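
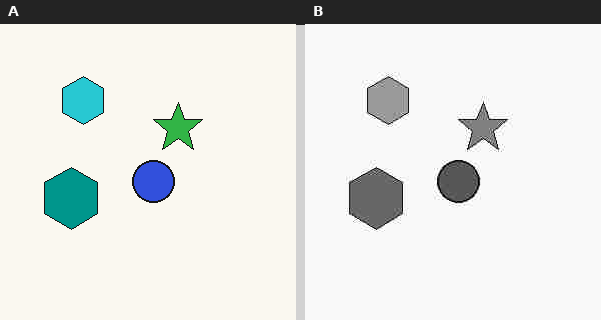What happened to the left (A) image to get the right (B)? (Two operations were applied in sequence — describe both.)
The right (B) image is the left (A) converted to grayscale, then degraded with heavy JPEG compression.

All color is removed — every shape is now a shade of grey. Blocky 8×8 compression artifacts appear around shape edges and the flat background shows ringing — characteristic JPEG degradation.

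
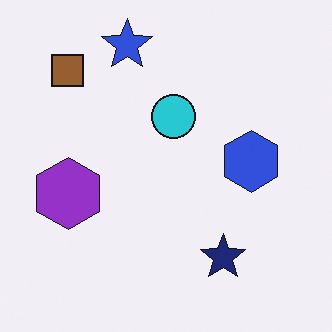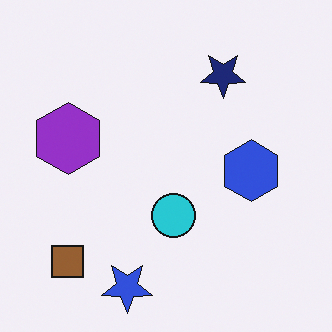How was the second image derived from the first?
The image was flipped vertically (top ↔ bottom).

The blue star is in the top of the first image and the bottom of the second — shapes on opposite sides of the horizontal midline have swapped in a mirror flip.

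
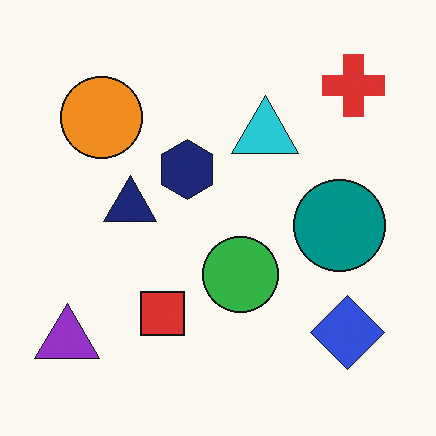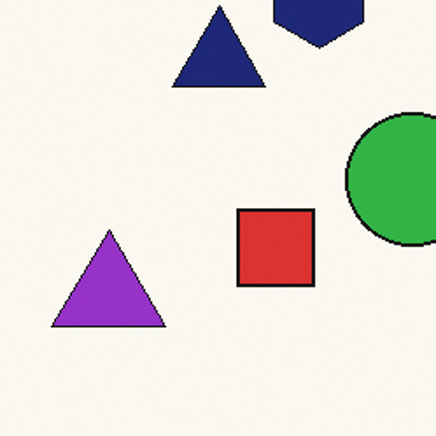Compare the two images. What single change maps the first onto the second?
This is the original image cropped to a noticeably smaller region and rescaled.

The visible shapes are larger and the field of view is narrower; shapes near the original edges may be partly or wholly outside the frame — a crop-and-rescale.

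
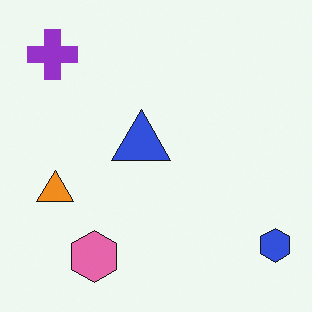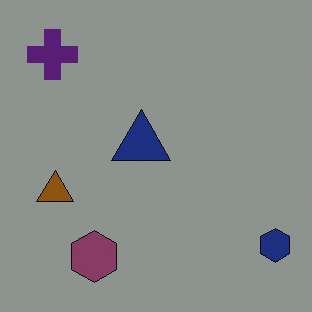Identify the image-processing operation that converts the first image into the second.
The transformation is: darkened a lot.

Every pixel — background and shapes alike — is uniformly darkened.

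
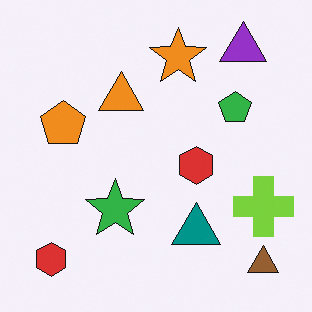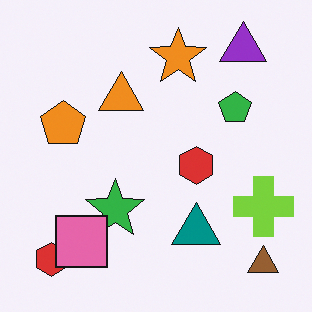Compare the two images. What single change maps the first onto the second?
Overlaid with an additional pink square.

A pink square appears in the second image that is absent from the first.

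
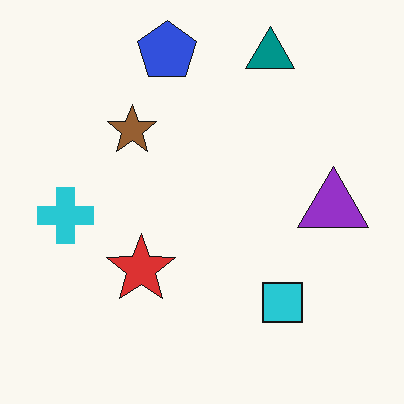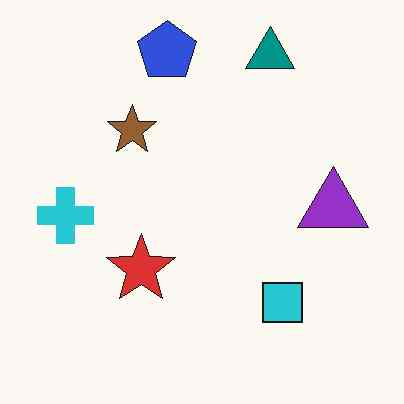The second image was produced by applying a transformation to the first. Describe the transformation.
The transformation is: JPEG-compressed with visible artifacts.

Blocky 8×8 compression artifacts appear around shape edges and the flat background shows ringing — characteristic JPEG degradation.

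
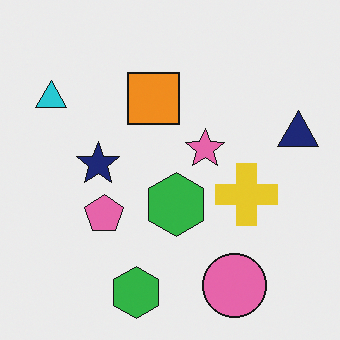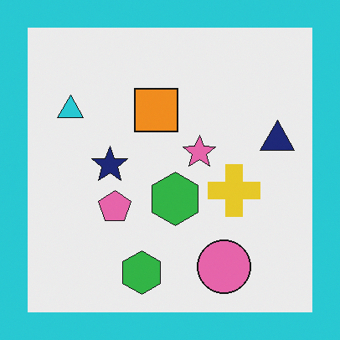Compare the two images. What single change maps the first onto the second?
The image was framed with a cyan border.

A solid cyan frame runs around the edge of the second image, with the content slightly shrunk inside it.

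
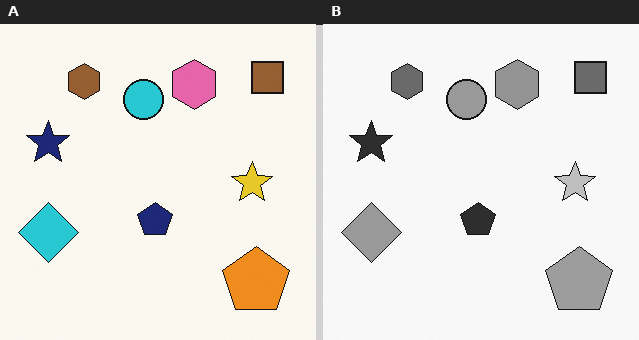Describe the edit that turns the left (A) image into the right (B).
Converted to grayscale.

All color is removed — every shape is now a shade of grey.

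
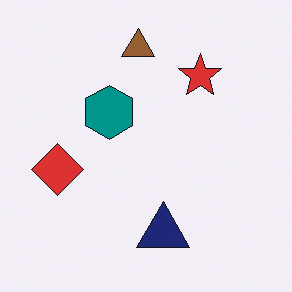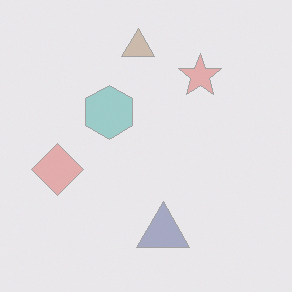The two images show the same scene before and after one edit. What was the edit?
The transformation is: washed out (contrast reduced).

Tones are pushed toward mid-grey across the whole image — a global contrast change.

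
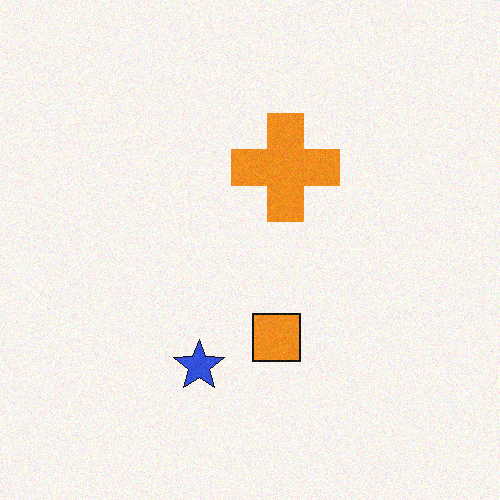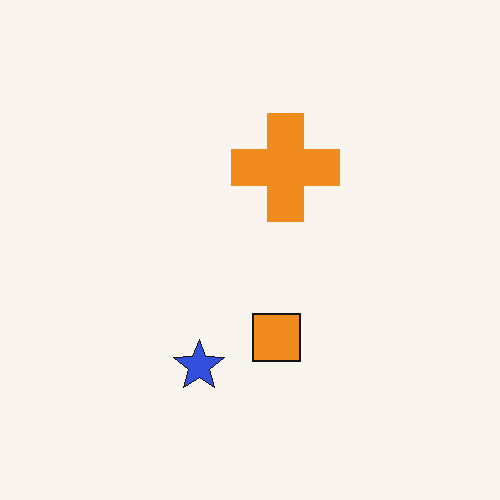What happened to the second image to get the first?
It was degraded with a light layer of grain.

Random speckle covers the whole image, including the flat background.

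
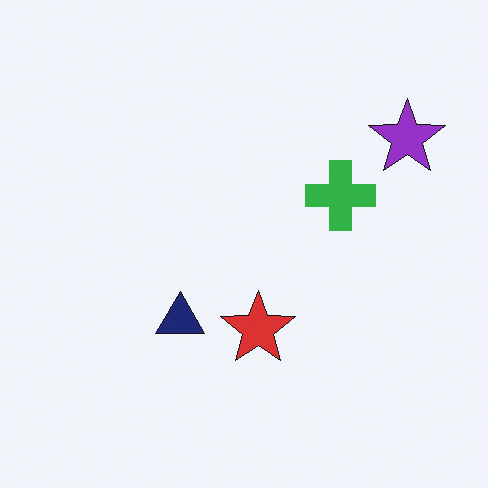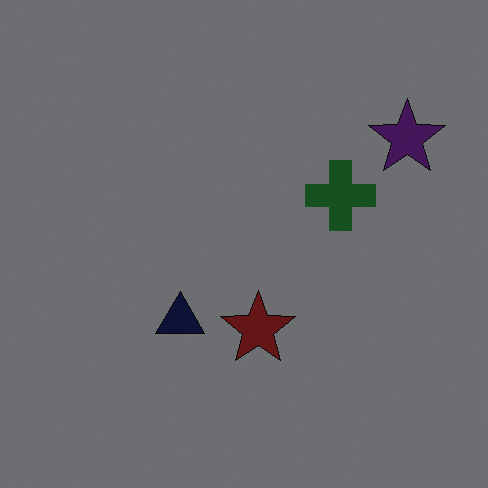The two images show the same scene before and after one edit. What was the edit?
This is the original image darkened a lot.

Every pixel — background and shapes alike — is uniformly darkened.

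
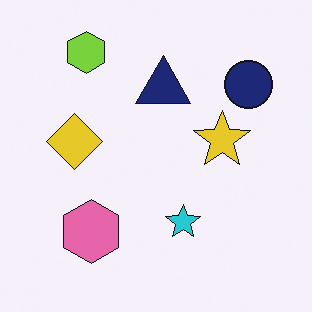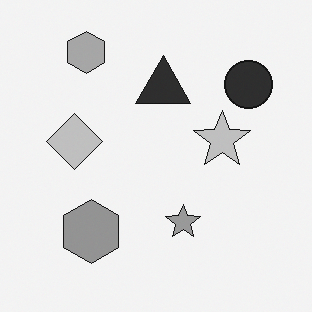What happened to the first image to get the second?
This is the original image converted to grayscale.

All color is removed — every shape is now a shade of grey.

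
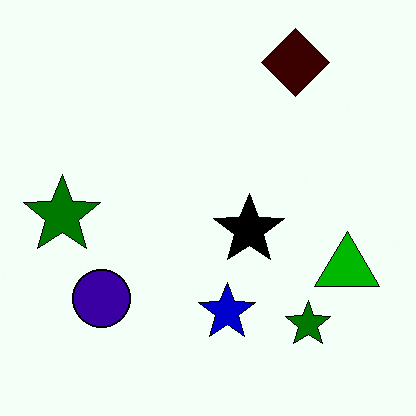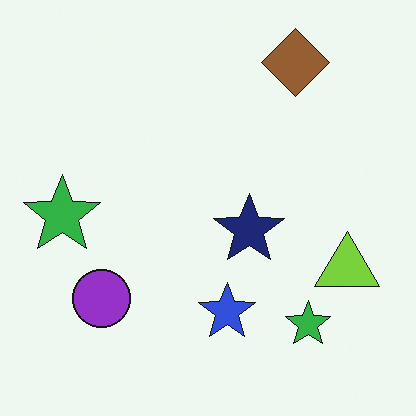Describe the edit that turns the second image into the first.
Given much higher contrast.

Tones are pushed away from mid-grey across the whole image — a global contrast change.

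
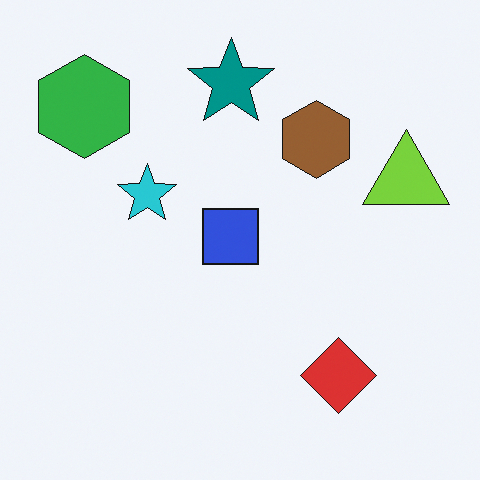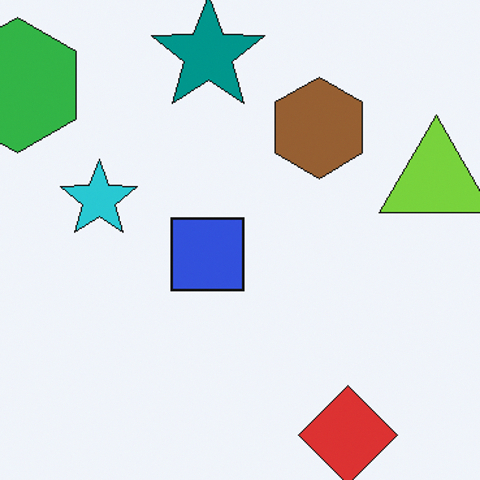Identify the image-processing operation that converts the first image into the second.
The second image is the first cropped slightly and scaled back up.

The visible shapes are larger and the field of view is narrower; shapes near the original edges may be partly or wholly outside the frame — a crop-and-rescale.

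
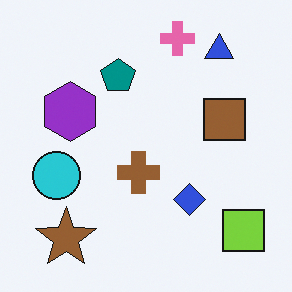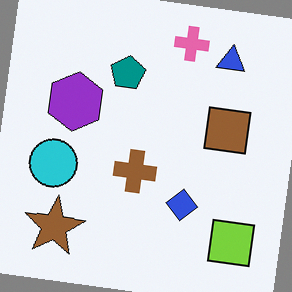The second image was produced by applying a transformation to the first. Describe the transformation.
It was rotated clockwise by a few degrees.

Every shape is tilted by the same angle and the image corners show triangular fill wedges — a whole-image rotation by a non-right angle.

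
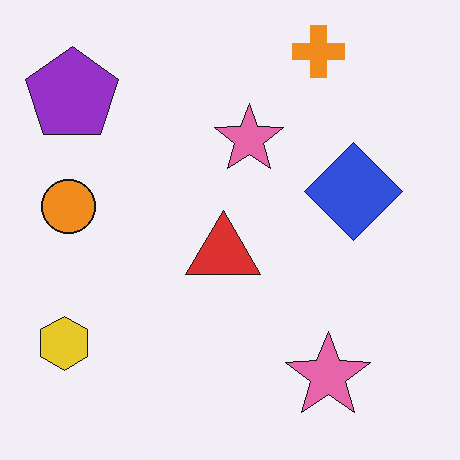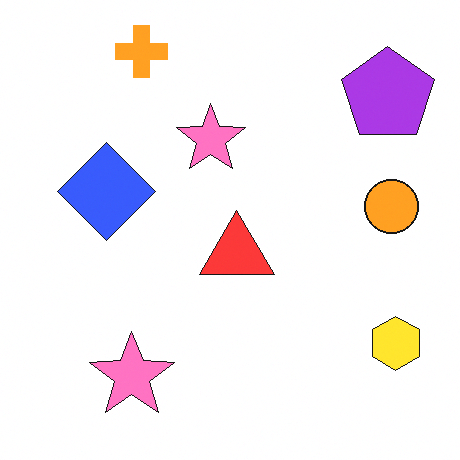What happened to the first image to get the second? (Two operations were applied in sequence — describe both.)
The second image is the first flipped horizontally (left ↔ right), then slightly brightened.

The yellow hexagon is in the bottom-left of the first image and the bottom-right of the second — shapes on opposite sides of the vertical midline have swapped in a mirror flip. Every pixel — background and shapes alike — is uniformly brightened.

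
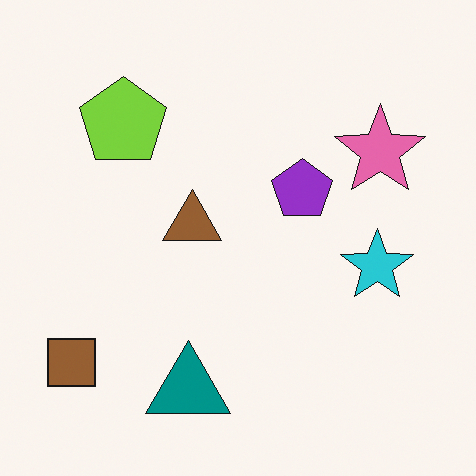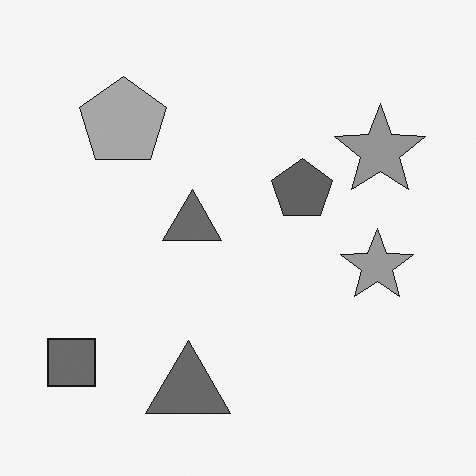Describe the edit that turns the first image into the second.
It was converted to grayscale.

All color is removed — every shape is now a shade of grey.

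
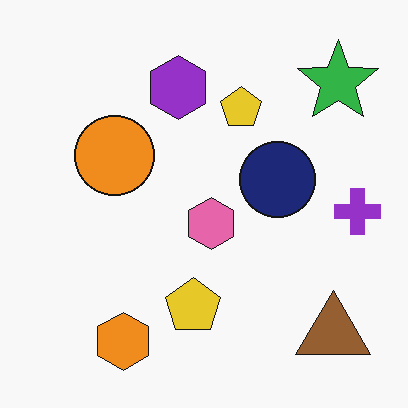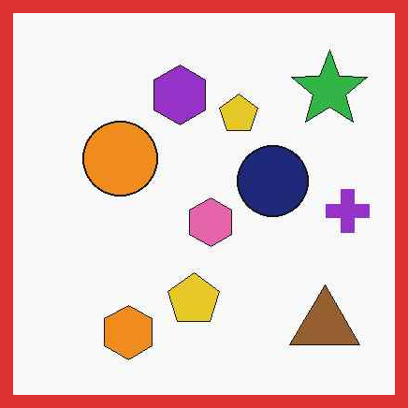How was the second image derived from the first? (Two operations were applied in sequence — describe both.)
The transformation is: given moderate JPEG compression, then framed with a red border.

Blocky 8×8 compression artifacts appear around shape edges and the flat background shows ringing — characteristic JPEG degradation. A solid red frame runs around the edge of the second image, with the content slightly shrunk inside it.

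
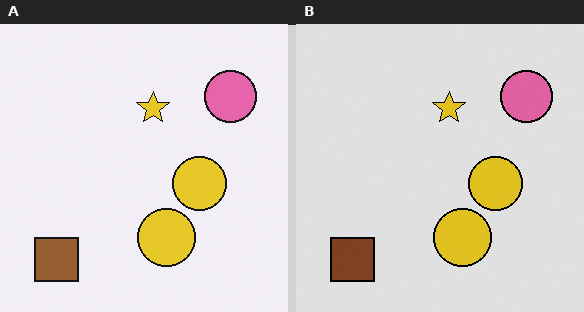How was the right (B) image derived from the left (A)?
This is the original image moderately posterized.

Each flat color has snapped to a coarser quantized level — most visibly, the near-white background has dropped to a flat grey.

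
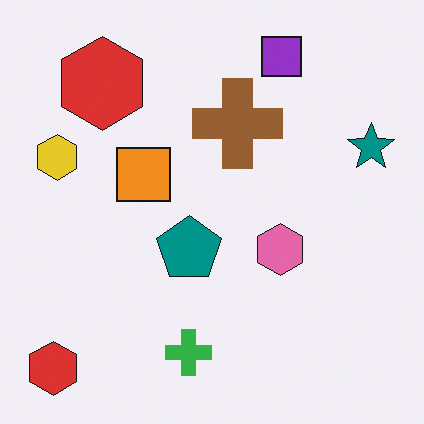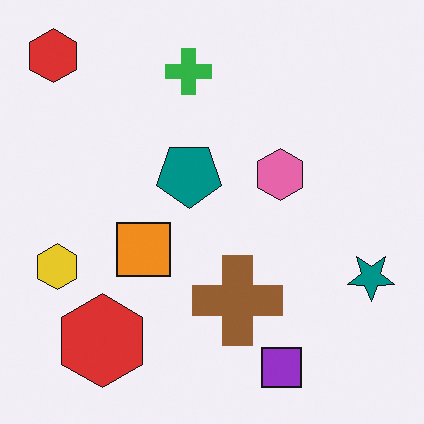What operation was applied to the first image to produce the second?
The image was flipped vertically (top ↔ bottom).

The purple square is in the top of the first image and the bottom of the second — shapes on opposite sides of the horizontal midline have swapped in a mirror flip.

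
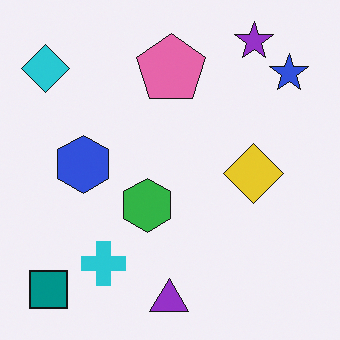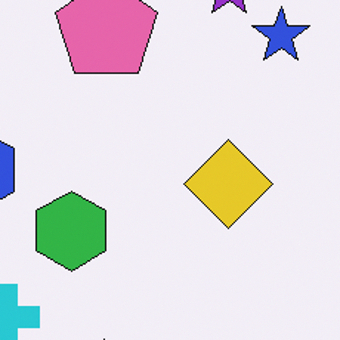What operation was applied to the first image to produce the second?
The second image is the first cropped slightly and scaled back up.

The visible shapes are larger and the field of view is narrower; shapes near the original edges may be partly or wholly outside the frame — a crop-and-rescale.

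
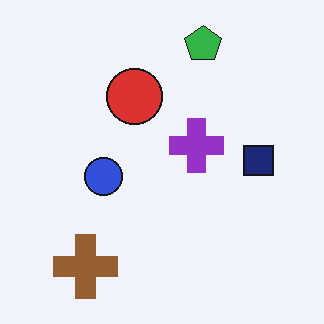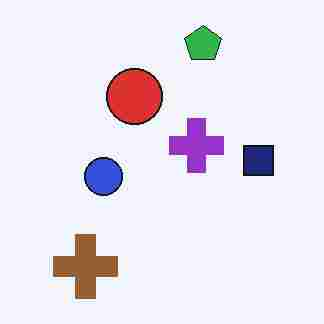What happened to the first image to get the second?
It was heavily JPEG-compressed with obvious blocking artifacts.

Blocky 8×8 compression artifacts appear around shape edges and the flat background shows ringing — characteristic JPEG degradation.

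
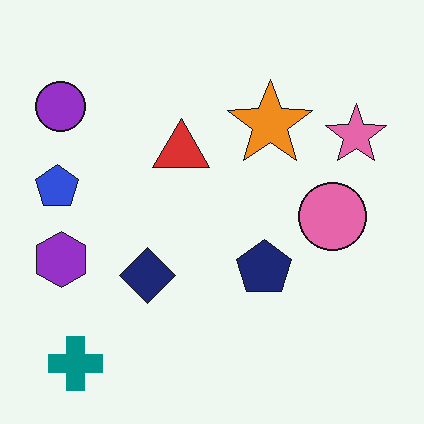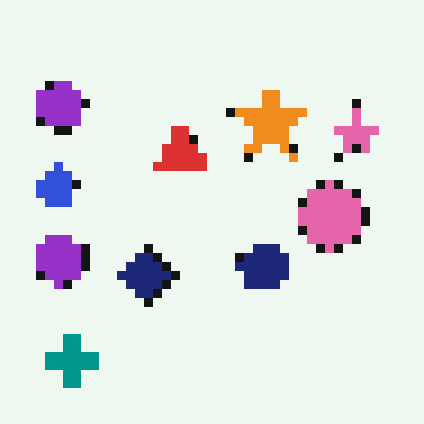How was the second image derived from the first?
This is the original image heavily pixelated into large blocks.

Shapes are reduced to large square blocks; fine edges and outlines are lost — a downscale-then-upscale (mosaic) effect.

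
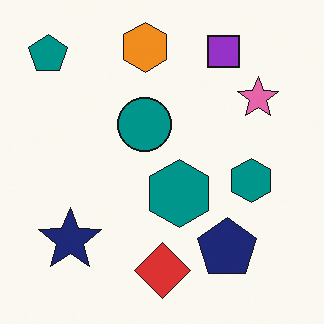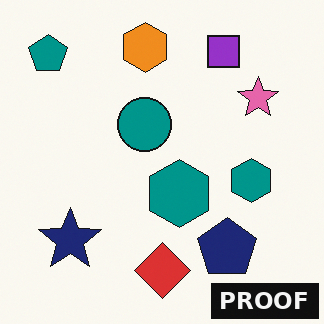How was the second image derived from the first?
The transformation is: watermarked with the text "PROOF" in the lower-right corner.

A dark label reading "PROOF" appears in the lower-right corner.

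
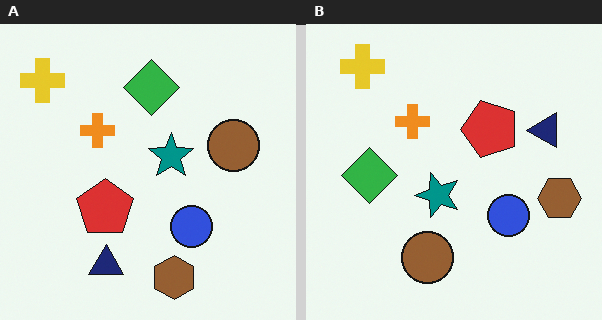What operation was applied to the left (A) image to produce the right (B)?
It was transposed (reflected across the top-left ↔ bottom-right diagonal).

Shapes have swapped their row and column positions — what was in the top-right is now in the bottom-left — a diagonal reflection.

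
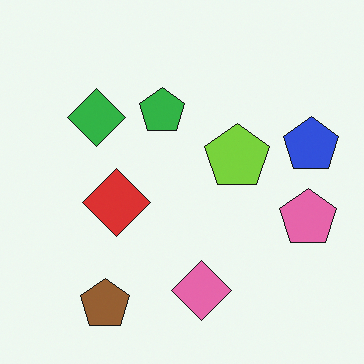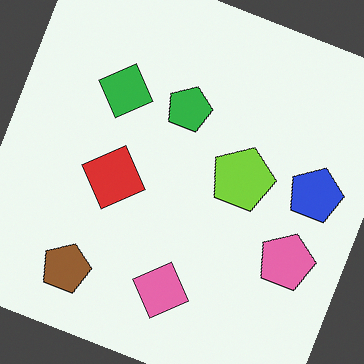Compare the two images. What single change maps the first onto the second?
Rotated clockwise by a clearly visible amount.

Every shape is tilted by the same angle and the image corners show triangular fill wedges — a whole-image rotation by a non-right angle.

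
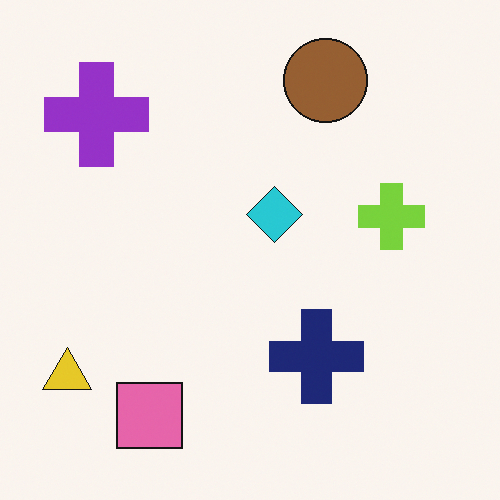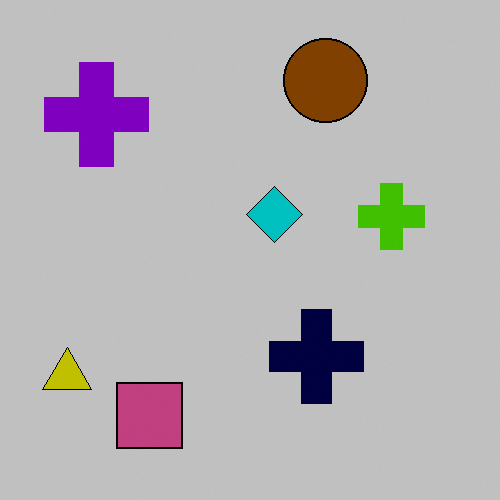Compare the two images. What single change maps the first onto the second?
The image was heavily posterized to just a handful of flat colors.

Each flat color has snapped to a coarser quantized level — most visibly, the near-white background has dropped to a flat grey.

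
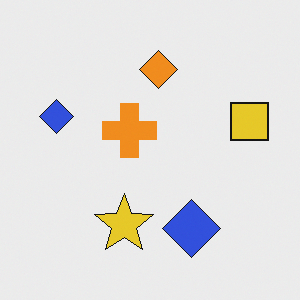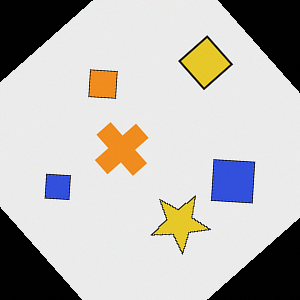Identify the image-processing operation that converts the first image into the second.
Rotated counter-clockwise by a large amount — several tens of degrees.

Every shape is tilted by the same angle and the image corners show triangular fill wedges — a whole-image rotation by a non-right angle.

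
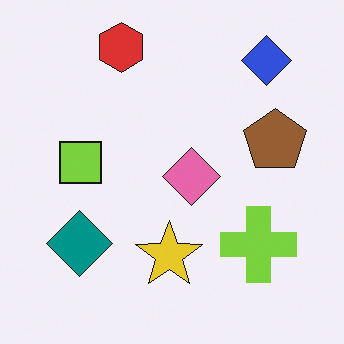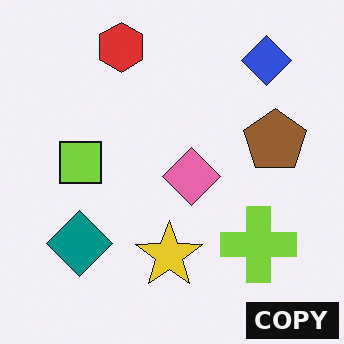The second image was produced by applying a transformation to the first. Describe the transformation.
The second image is the first watermarked with the text "COPY" in the lower-right corner.

A dark label reading "COPY" appears in the lower-right corner.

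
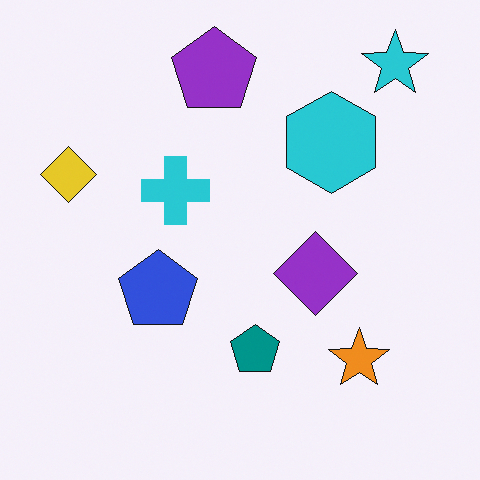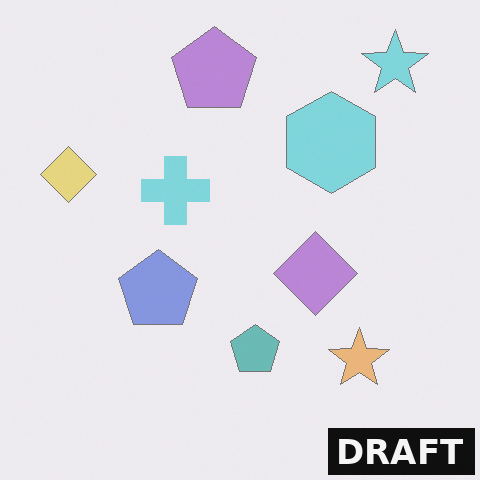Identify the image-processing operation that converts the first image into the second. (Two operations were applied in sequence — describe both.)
The transformation is: given much lower contrast, then watermarked with the text "DRAFT" in the lower-right corner.

Tones are pushed toward mid-grey across the whole image — a global contrast change. A dark label reading "DRAFT" appears in the lower-right corner.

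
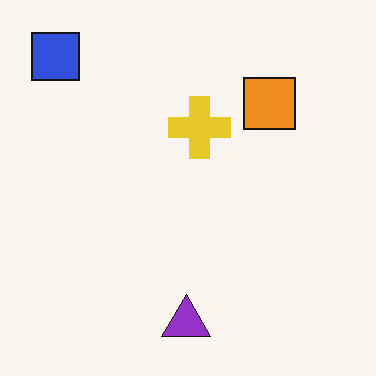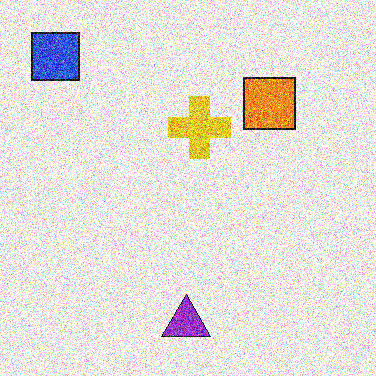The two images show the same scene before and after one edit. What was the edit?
Degraded with heavy additive noise.

Random speckle covers the whole image, including the flat background.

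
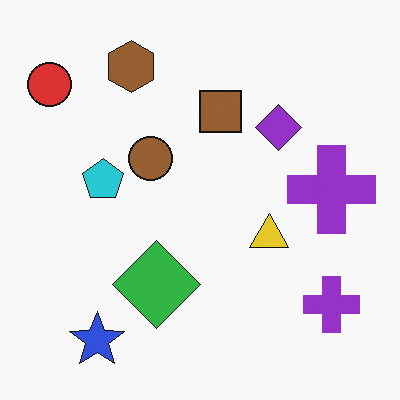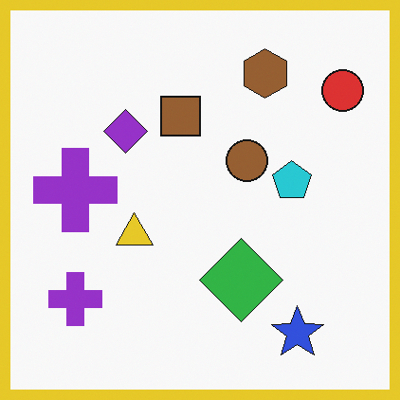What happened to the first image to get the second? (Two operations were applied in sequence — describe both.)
The second image is the first flipped horizontally (left ↔ right), then framed with a yellow border.

The red circle is in the top-left of the first image and the top-right of the second — shapes on opposite sides of the vertical midline have swapped in a mirror flip. A solid yellow frame runs around the edge of the second image, with the content slightly shrunk inside it.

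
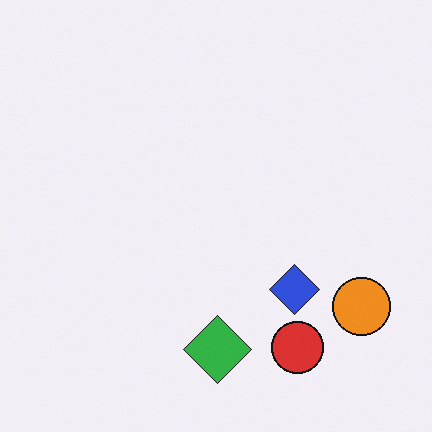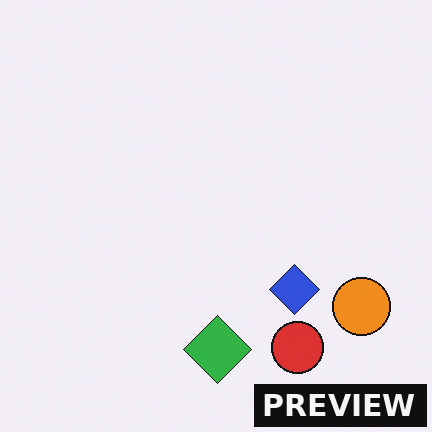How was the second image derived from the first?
It was watermarked with the text "PREVIEW" in the lower-right corner.

A dark label reading "PREVIEW" appears in the lower-right corner.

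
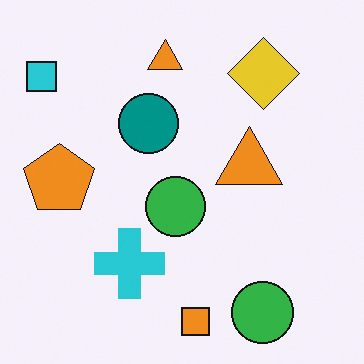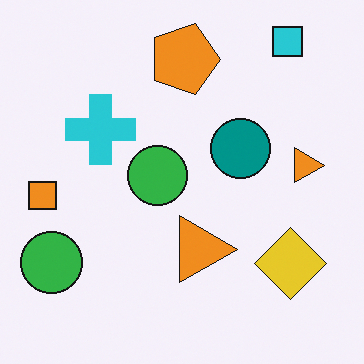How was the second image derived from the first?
This is the original image rotated 90° clockwise.

The cyan square sits in the top-left of the first image and the top-right of the second — consistent with a whole-image 90° clockwise rotation.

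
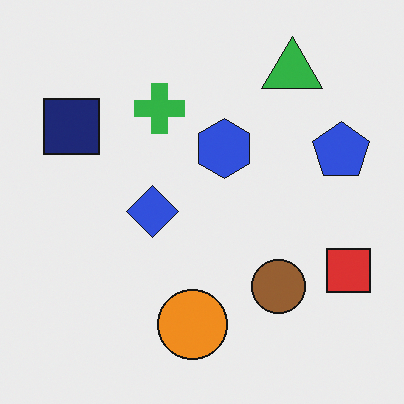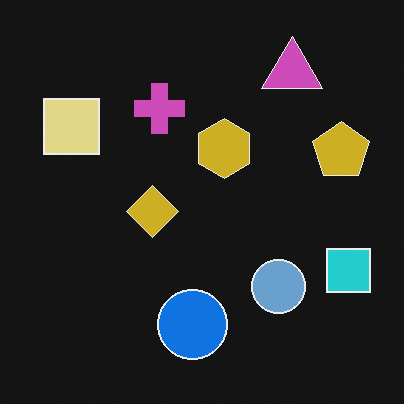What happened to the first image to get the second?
It was color-inverted (negative).

The light background has become dark and every shape's color is its complement — a photographic negative.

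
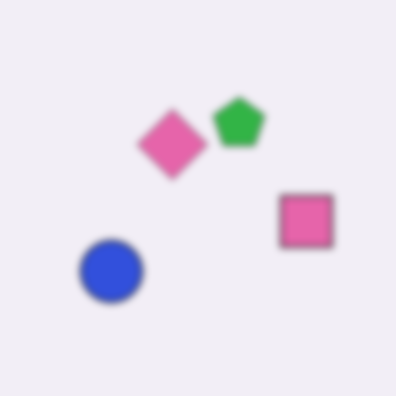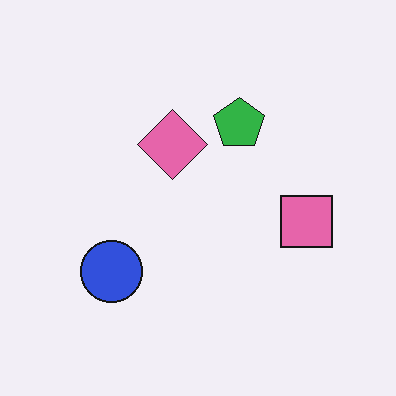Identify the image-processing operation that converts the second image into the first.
Moderately blurred.

Shape edges and outlines are uniformly softened across the whole image.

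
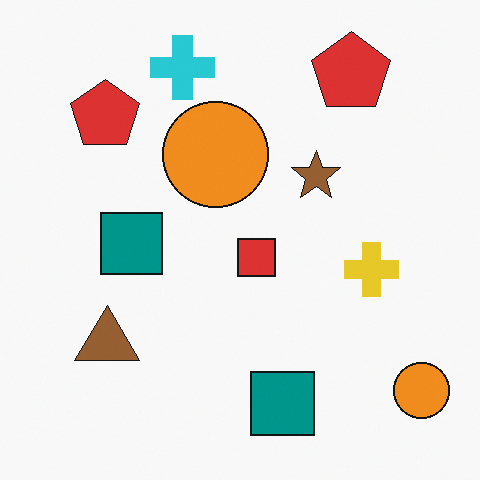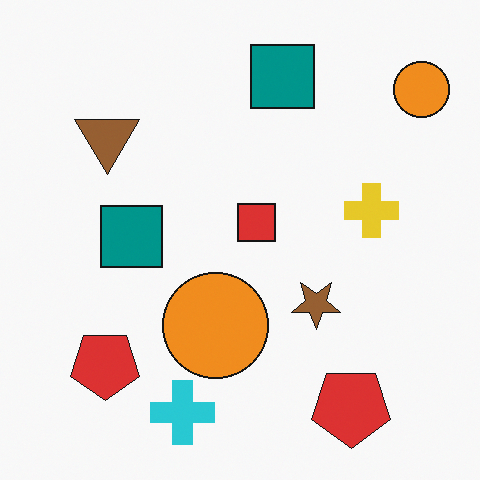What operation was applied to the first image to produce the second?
The second image is the first flipped vertically (top ↔ bottom).

The cyan cross is in the top of the first image and the bottom of the second — shapes on opposite sides of the horizontal midline have swapped in a mirror flip.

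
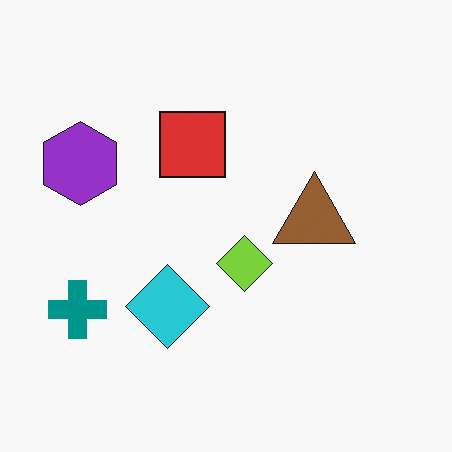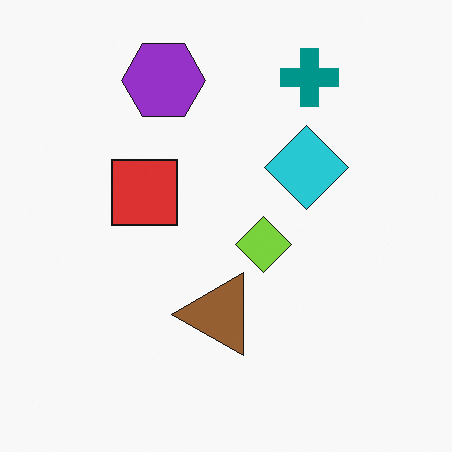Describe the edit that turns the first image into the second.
The second image is the first transposed (reflected across the top-left ↔ bottom-right diagonal).

Shapes have swapped their row and column positions — what was in the top-right is now in the bottom-left — a diagonal reflection.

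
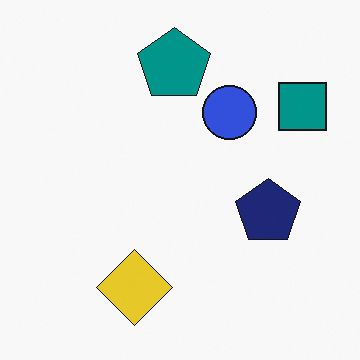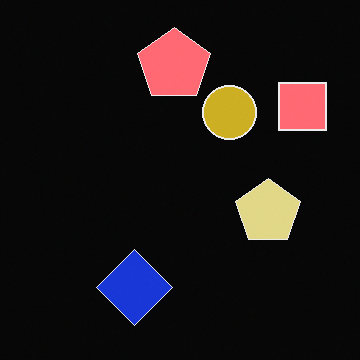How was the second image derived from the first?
It was color-inverted (negative).

The light background has become dark and every shape's color is its complement — a photographic negative.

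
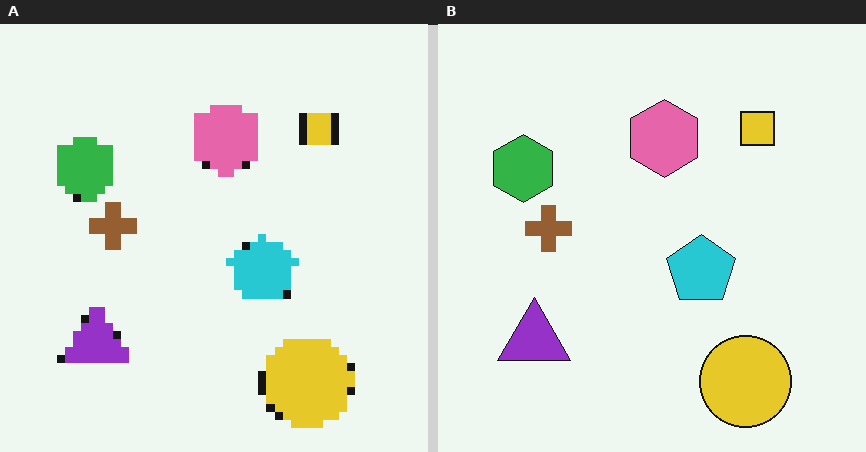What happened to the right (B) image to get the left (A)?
The image was pixelated into visible square blocks.

Shapes are reduced to large square blocks; fine edges and outlines are lost — a downscale-then-upscale (mosaic) effect.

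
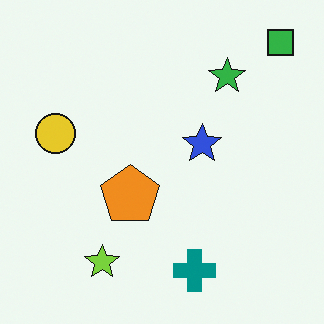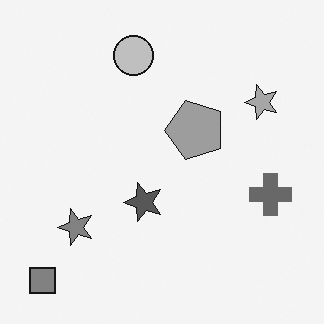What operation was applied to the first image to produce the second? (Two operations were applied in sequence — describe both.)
It was converted to grayscale, then transposed (reflected across the top-left ↔ bottom-right diagonal).

All color is removed — every shape is now a shade of grey. Shapes have swapped their row and column positions — what was in the top-right is now in the bottom-left — a diagonal reflection.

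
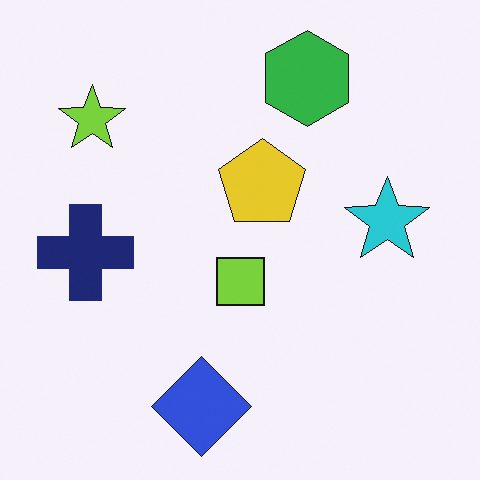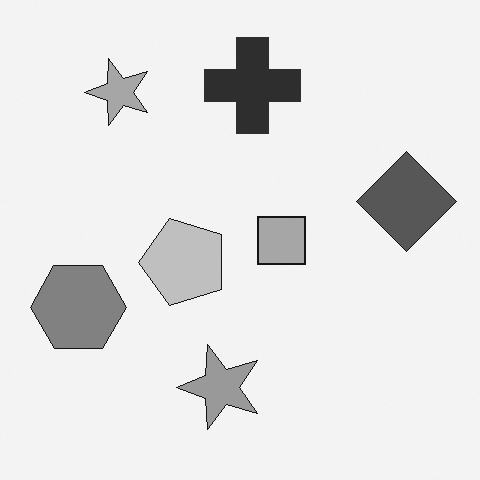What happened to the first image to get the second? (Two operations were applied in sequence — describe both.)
The second image is the first converted to grayscale, then transposed (reflected across the top-left ↔ bottom-right diagonal).

All color is removed — every shape is now a shade of grey. Shapes have swapped their row and column positions — what was in the top-right is now in the bottom-left — a diagonal reflection.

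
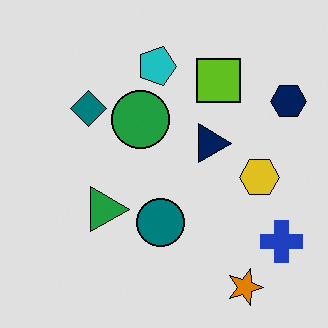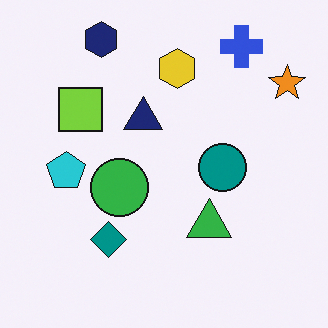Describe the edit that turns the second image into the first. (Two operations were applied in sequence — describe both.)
It was rotated 90° clockwise, then posterized to a reduced palette.

The orange star sits in the top-right of the second image and the bottom-right of the first — consistent with a whole-image 90° clockwise rotation. Each flat color has snapped to a coarser quantized level — most visibly, the near-white background has dropped to a flat grey.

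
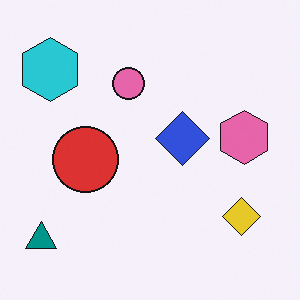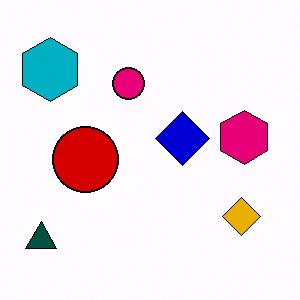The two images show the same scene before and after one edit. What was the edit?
It was boosted in contrast.

Tones are pushed away from mid-grey across the whole image — a global contrast change.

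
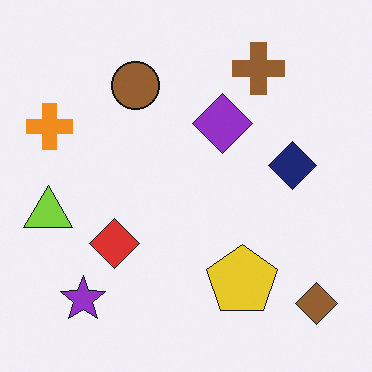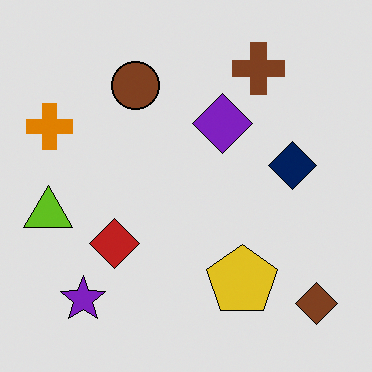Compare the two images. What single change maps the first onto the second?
It was posterized to a reduced palette.

Each flat color has snapped to a coarser quantized level — most visibly, the near-white background has dropped to a flat grey.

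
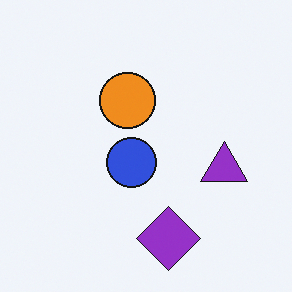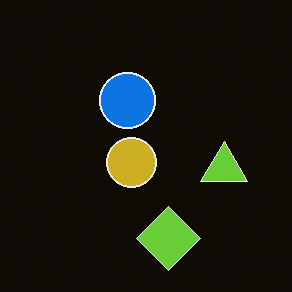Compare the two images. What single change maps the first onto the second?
It was color-inverted (negative).

The light background has become dark and every shape's color is its complement — a photographic negative.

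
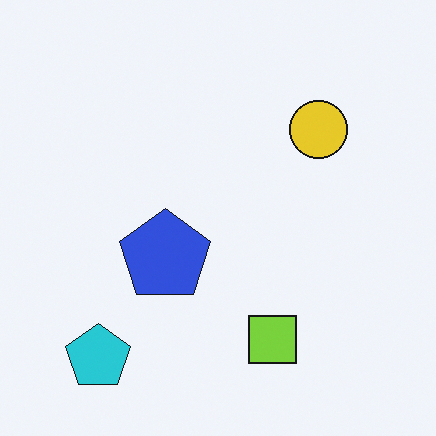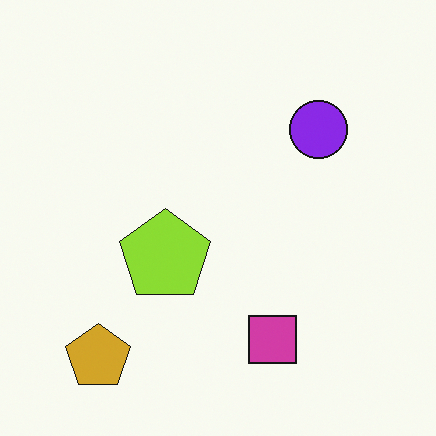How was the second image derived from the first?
It was hue-shifted through roughly half the color wheel.

Every shape's color has rotated by the same amount around the hue wheel — a uniform hue shift.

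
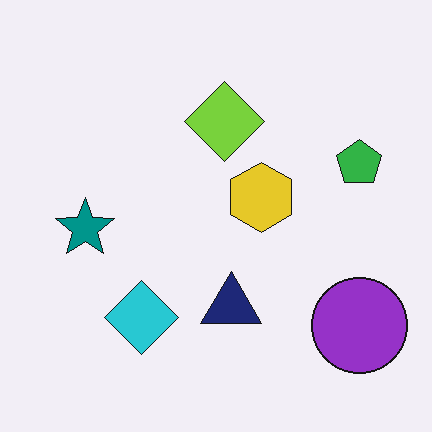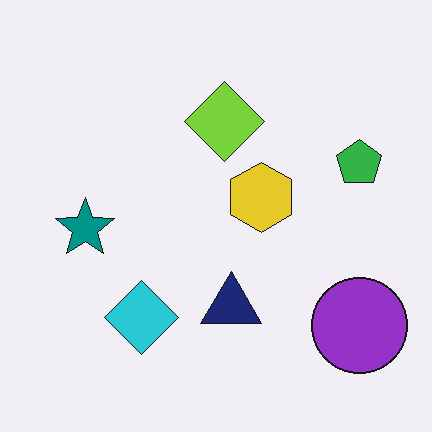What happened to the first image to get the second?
JPEG-compressed with visible artifacts.

Blocky 8×8 compression artifacts appear around shape edges and the flat background shows ringing — characteristic JPEG degradation.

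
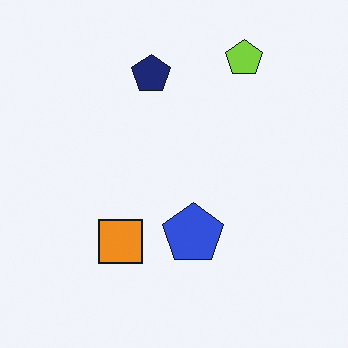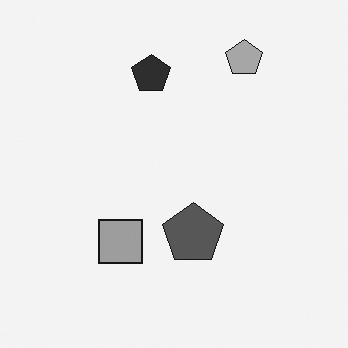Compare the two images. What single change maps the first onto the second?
The transformation is: converted to grayscale.

All color is removed — every shape is now a shade of grey.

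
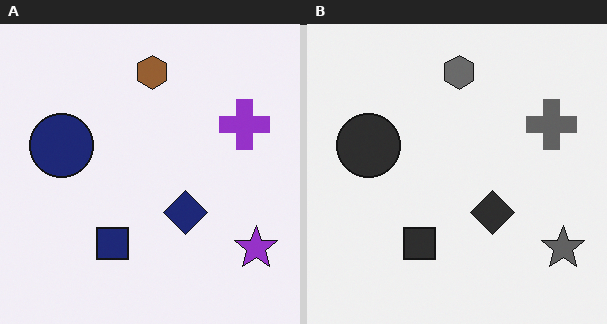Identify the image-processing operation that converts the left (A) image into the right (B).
It was converted to grayscale.

All color is removed — every shape is now a shade of grey.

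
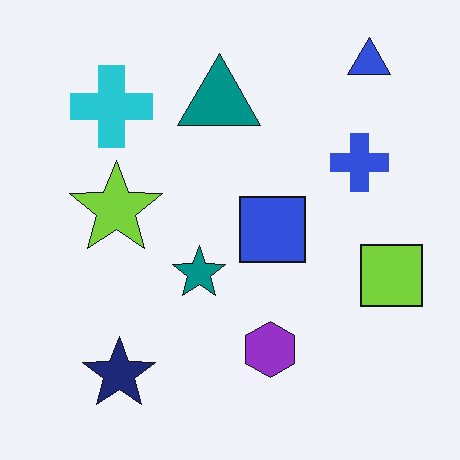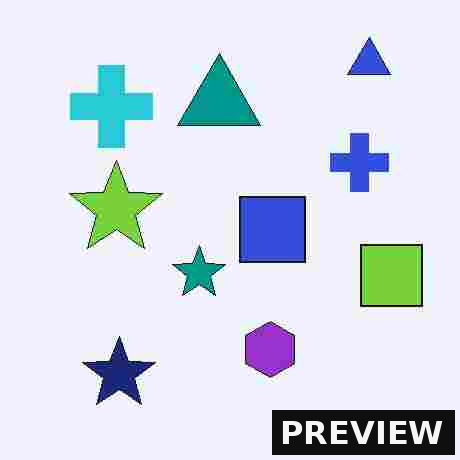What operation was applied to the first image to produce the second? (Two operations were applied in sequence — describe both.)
The second image is the first heavily JPEG-compressed with obvious blocking artifacts, then watermarked with the text "PREVIEW" in the lower-right corner.

Blocky 8×8 compression artifacts appear around shape edges and the flat background shows ringing — characteristic JPEG degradation. A dark label reading "PREVIEW" appears in the lower-right corner.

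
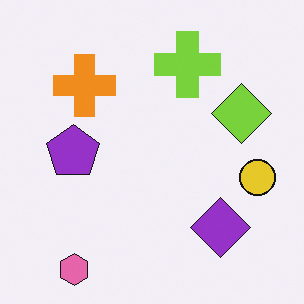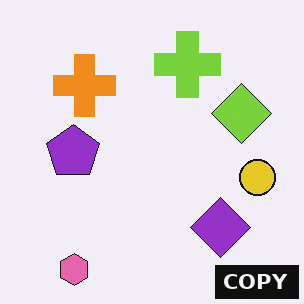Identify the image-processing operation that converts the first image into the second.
Watermarked with the text "COPY" in the lower-right corner.

A dark label reading "COPY" appears in the lower-right corner.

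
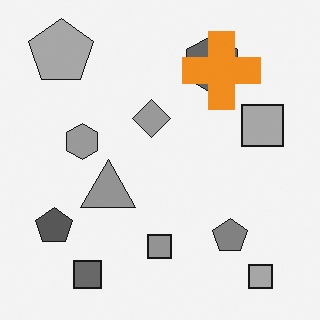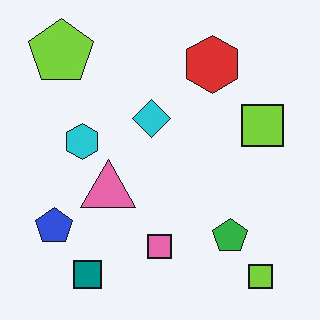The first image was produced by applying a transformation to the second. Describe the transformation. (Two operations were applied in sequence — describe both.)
Converted to grayscale, then overlaid with an additional orange cross.

All color is removed — every shape is now a shade of grey. An orange cross appears in the first image that is absent from the second.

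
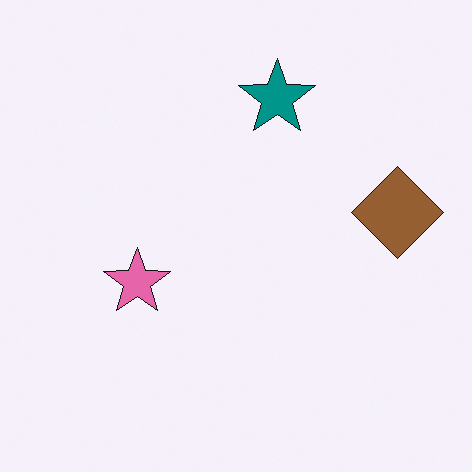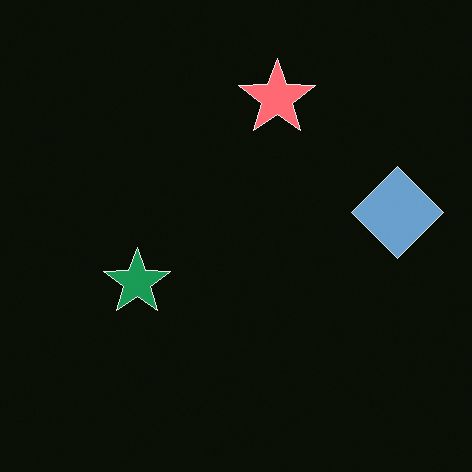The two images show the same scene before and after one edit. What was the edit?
It was color-inverted (negative).

The light background has become dark and every shape's color is its complement — a photographic negative.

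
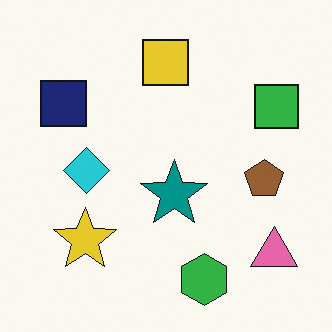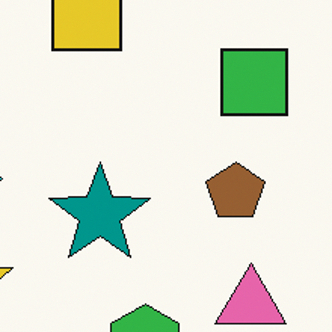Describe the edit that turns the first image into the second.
The image was cropped slightly and scaled back up.

The visible shapes are larger and the field of view is narrower; shapes near the original edges may be partly or wholly outside the frame — a crop-and-rescale.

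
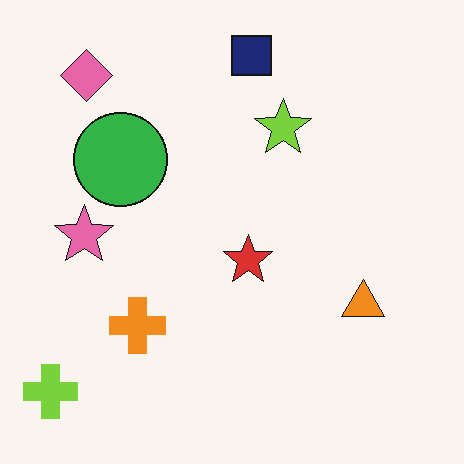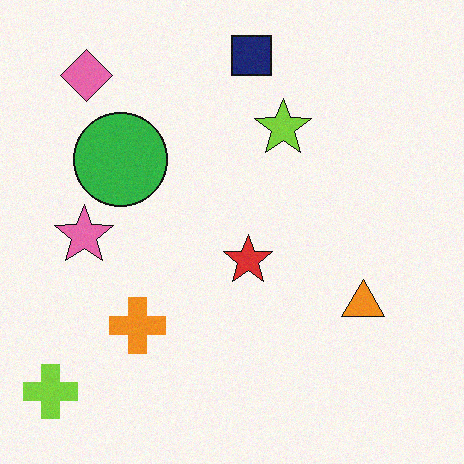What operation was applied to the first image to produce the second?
This is the original image degraded with light additive noise.

Random speckle covers the whole image, including the flat background.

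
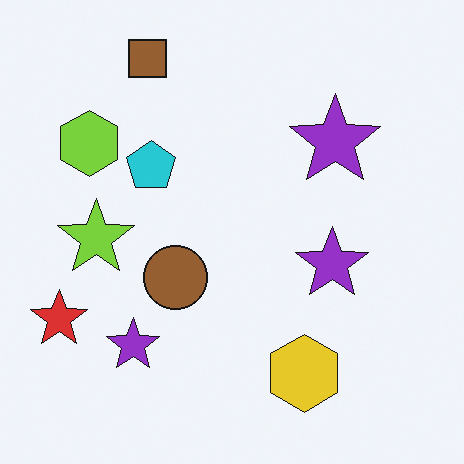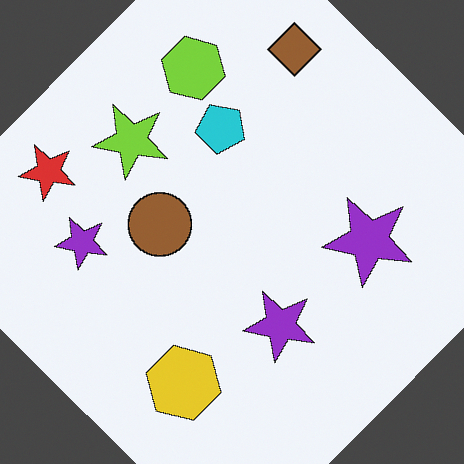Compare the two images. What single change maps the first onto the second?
It was rotated clockwise by a large amount — several tens of degrees.

Every shape is tilted by the same angle and the image corners show triangular fill wedges — a whole-image rotation by a non-right angle.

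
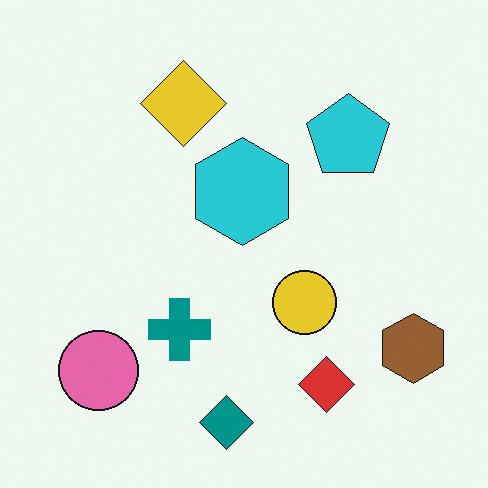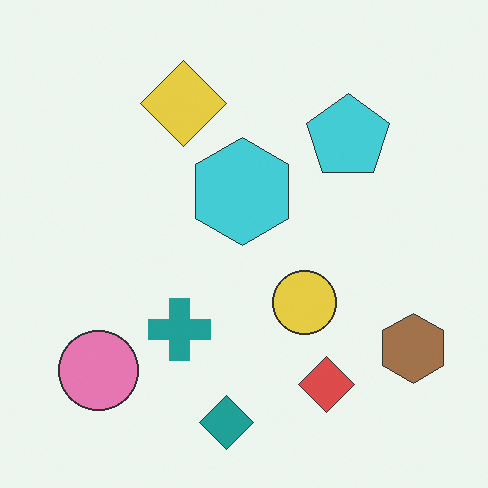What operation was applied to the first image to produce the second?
The image was given slightly reduced contrast.

Tones are pushed toward mid-grey across the whole image — a global contrast change.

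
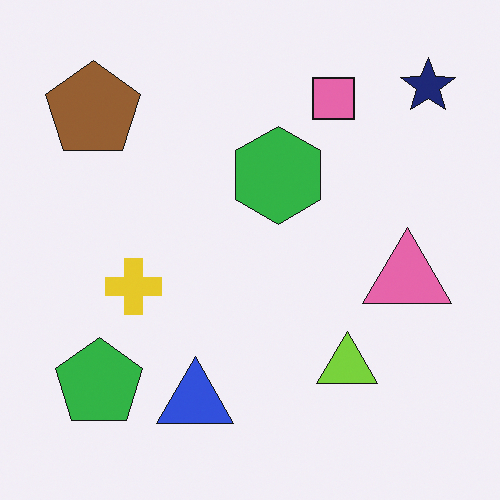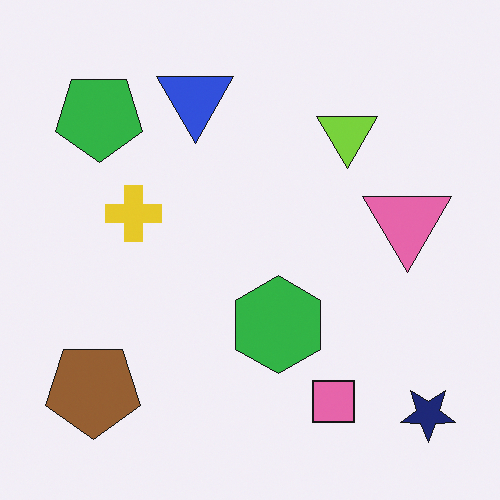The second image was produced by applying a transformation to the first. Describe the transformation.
This is the original image flipped vertically (top ↔ bottom).

The navy star is in the top-right of the first image and the bottom-right of the second — shapes on opposite sides of the horizontal midline have swapped in a mirror flip.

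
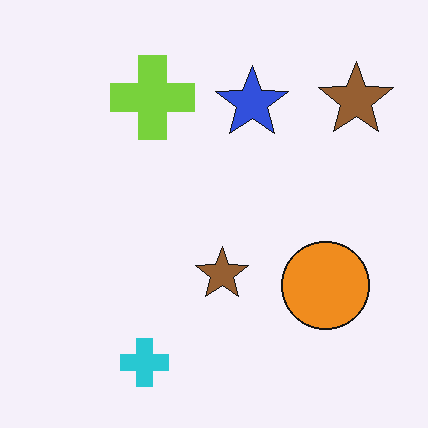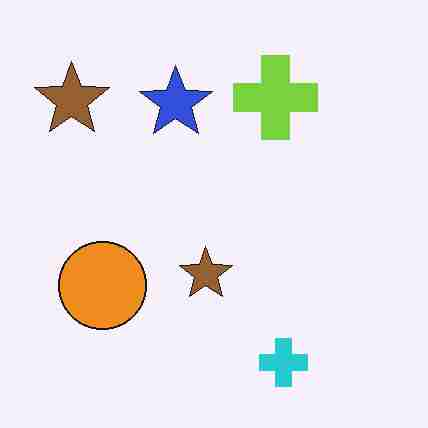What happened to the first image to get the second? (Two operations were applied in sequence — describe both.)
It was flipped horizontally (left ↔ right), then degraded with heavy JPEG compression.

The orange circle is in the right of the first image and the left of the second — shapes on opposite sides of the vertical midline have swapped in a mirror flip. Blocky 8×8 compression artifacts appear around shape edges and the flat background shows ringing — characteristic JPEG degradation.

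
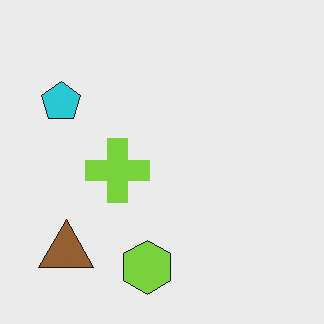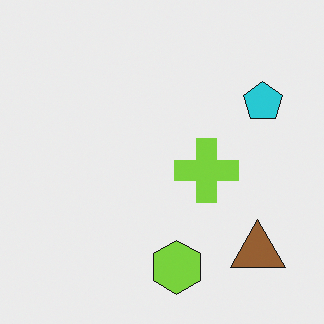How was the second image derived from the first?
The transformation is: flipped horizontally (left ↔ right).

The cyan pentagon is in the top-left of the first image and the top-right of the second — shapes on opposite sides of the vertical midline have swapped in a mirror flip.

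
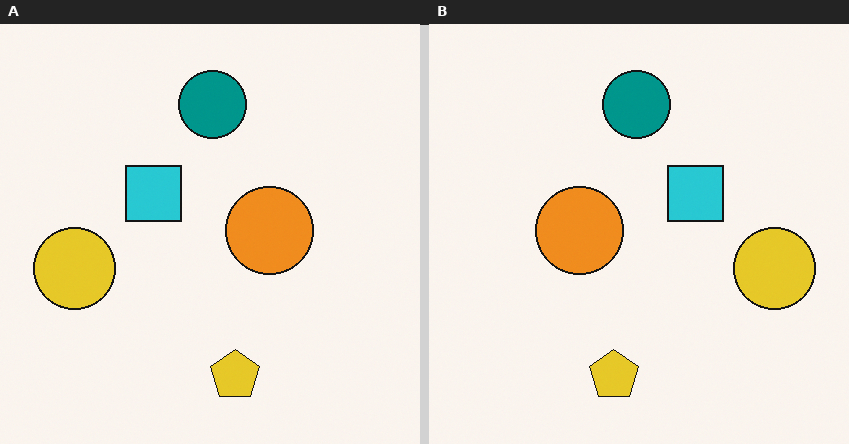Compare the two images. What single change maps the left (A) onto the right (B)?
The image was flipped horizontally (left ↔ right).

The yellow circle is in the left of the left (A) image and the right of the right (B) — shapes on opposite sides of the vertical midline have swapped in a mirror flip.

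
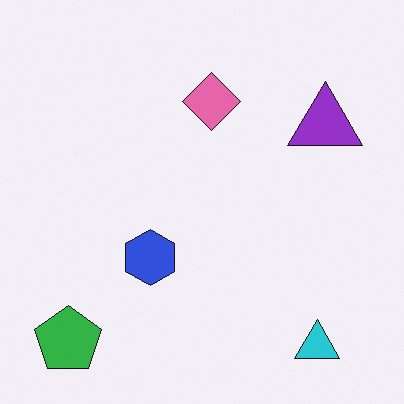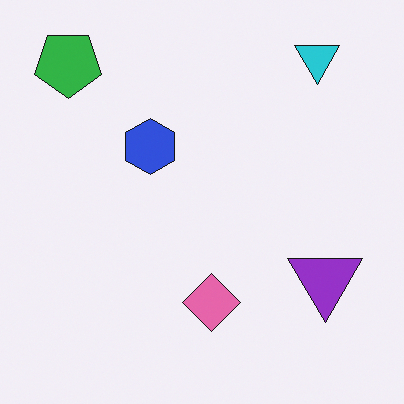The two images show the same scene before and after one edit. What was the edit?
Flipped vertically (top ↔ bottom).

The cyan triangle is in the bottom-right of the first image and the top-right of the second — shapes on opposite sides of the horizontal midline have swapped in a mirror flip.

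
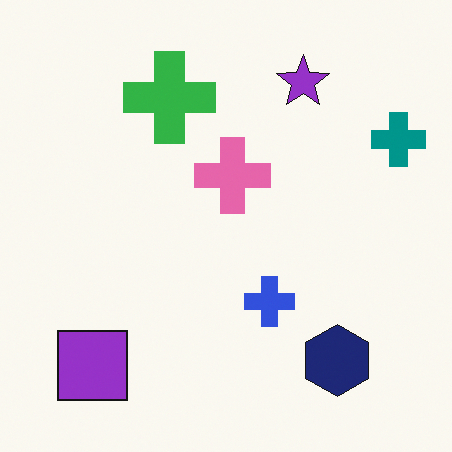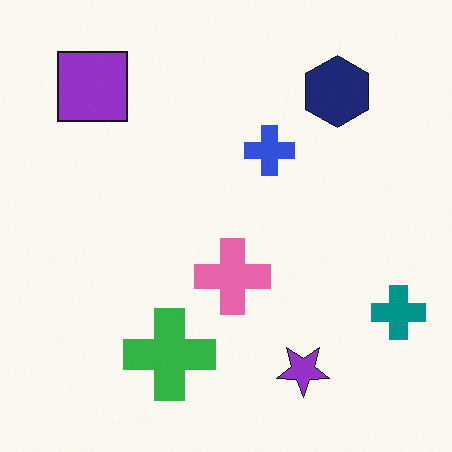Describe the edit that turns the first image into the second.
Flipped vertically (top ↔ bottom).

The purple star is in the top-right of the first image and the bottom-right of the second — shapes on opposite sides of the horizontal midline have swapped in a mirror flip.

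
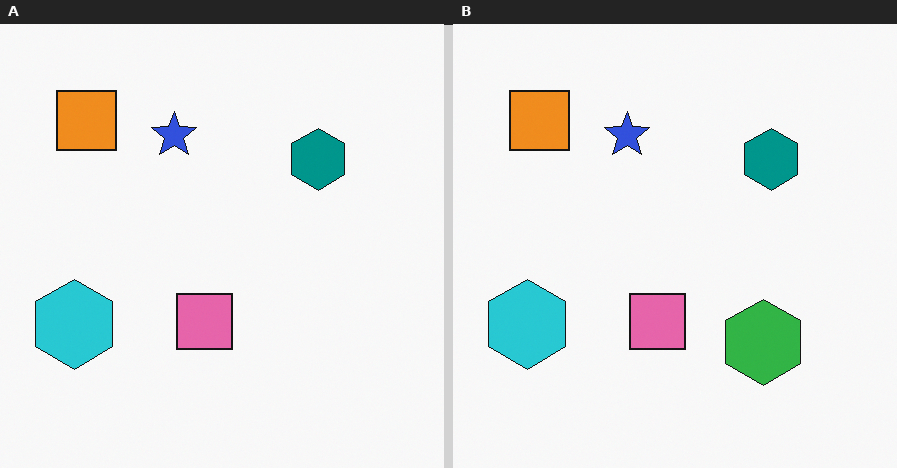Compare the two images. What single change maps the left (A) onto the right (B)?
The right (B) image is the left (A) overlaid with an additional green hexagon.

A green hexagon appears in the right (B) image that is absent from the left (A).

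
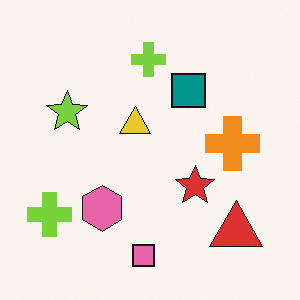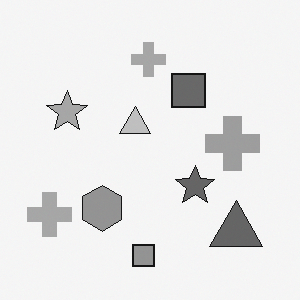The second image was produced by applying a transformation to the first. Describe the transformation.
This is the original image converted to grayscale.

All color is removed — every shape is now a shade of grey.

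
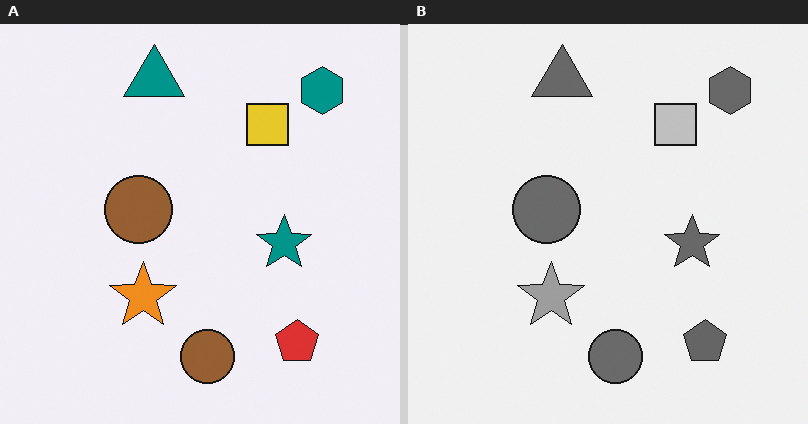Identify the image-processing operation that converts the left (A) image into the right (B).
The image was converted to grayscale.

All color is removed — every shape is now a shade of grey.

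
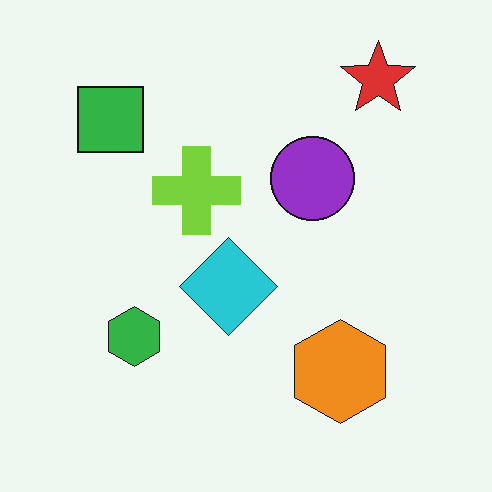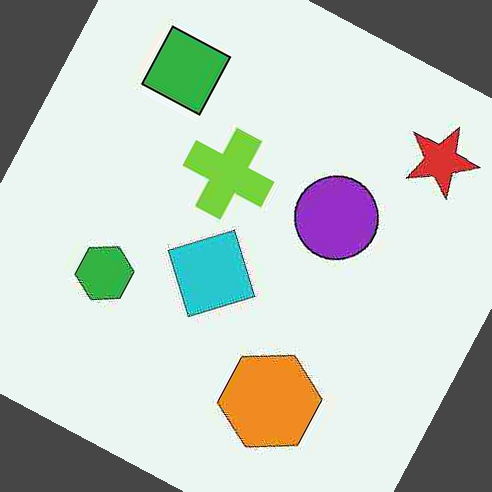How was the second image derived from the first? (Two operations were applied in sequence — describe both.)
The image was degraded with heavy JPEG compression, then rotated clockwise by a moderate amount.

Blocky 8×8 compression artifacts appear around shape edges and the flat background shows ringing — characteristic JPEG degradation. Every shape is tilted by the same angle and the image corners show triangular fill wedges — a whole-image rotation by a non-right angle.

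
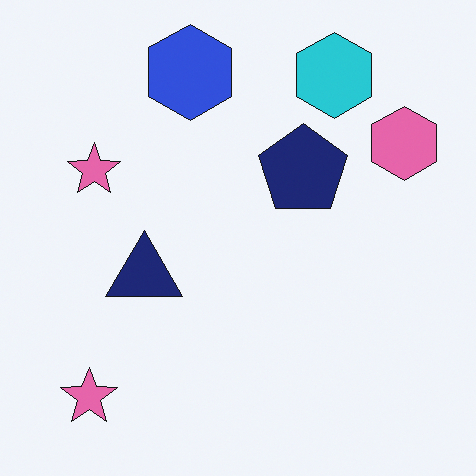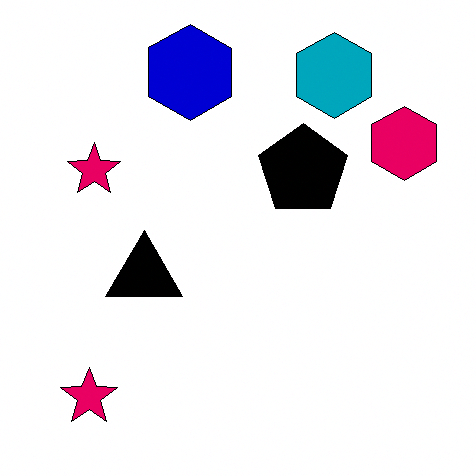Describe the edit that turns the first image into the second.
The image was given much higher contrast.

Tones are pushed away from mid-grey across the whole image — a global contrast change.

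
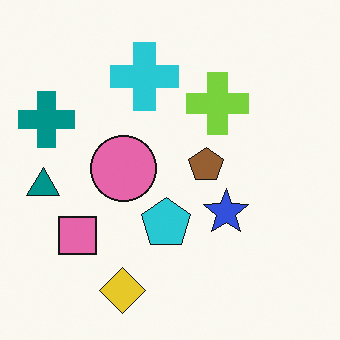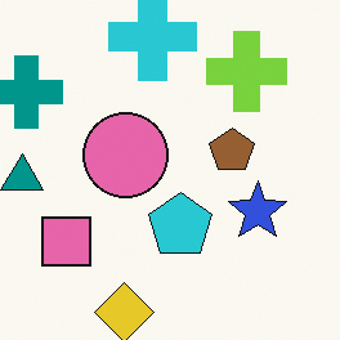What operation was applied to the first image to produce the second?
The second image is the first cropped to a modestly smaller region and rescaled.

The visible shapes are larger and the field of view is narrower; shapes near the original edges may be partly or wholly outside the frame — a crop-and-rescale.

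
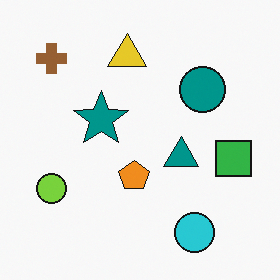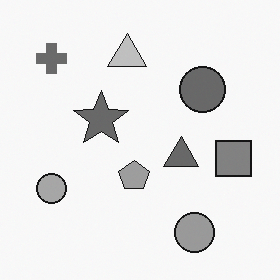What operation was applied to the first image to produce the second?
Converted to grayscale.

All color is removed — every shape is now a shade of grey.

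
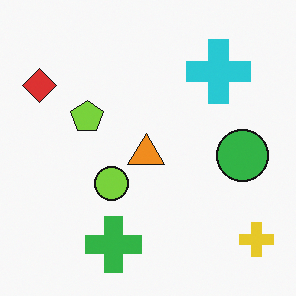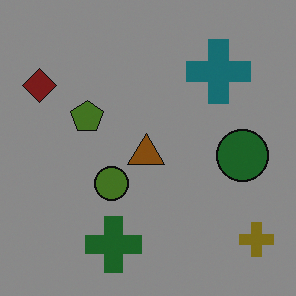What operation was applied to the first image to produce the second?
This is the original image substantially darkened.

Every pixel — background and shapes alike — is uniformly darkened.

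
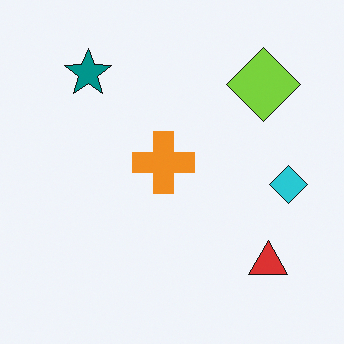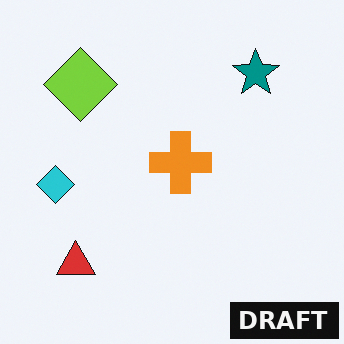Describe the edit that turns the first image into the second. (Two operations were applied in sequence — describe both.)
It was flipped horizontally (left ↔ right), then watermarked with the text "DRAFT" in the lower-right corner.

The cyan diamond is in the right of the first image and the left of the second — shapes on opposite sides of the vertical midline have swapped in a mirror flip. A dark label reading "DRAFT" appears in the lower-right corner.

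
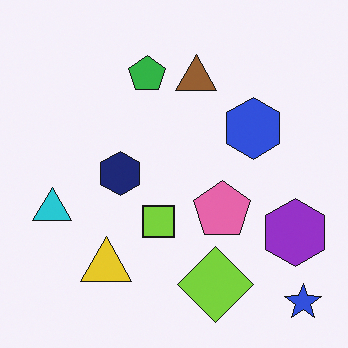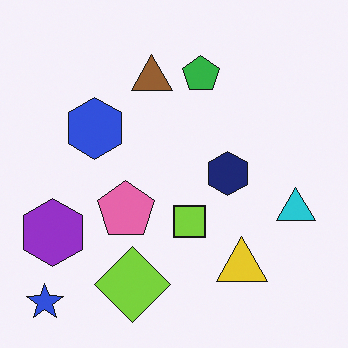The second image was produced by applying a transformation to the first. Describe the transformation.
The transformation is: flipped horizontally (left ↔ right).

The blue star is in the bottom-right of the first image and the bottom-left of the second — shapes on opposite sides of the vertical midline have swapped in a mirror flip.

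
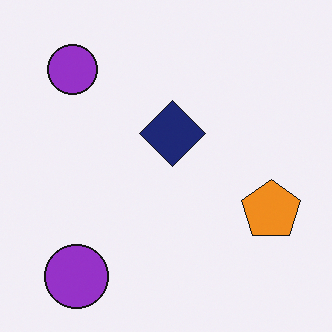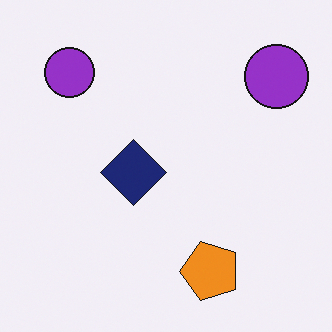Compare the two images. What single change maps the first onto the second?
This is the original image transposed (reflected across the top-left ↔ bottom-right diagonal).

Shapes have swapped their row and column positions — what was in the top-right is now in the bottom-left — a diagonal reflection.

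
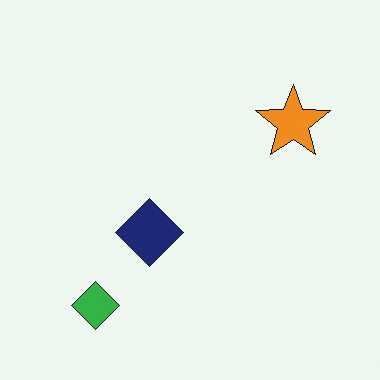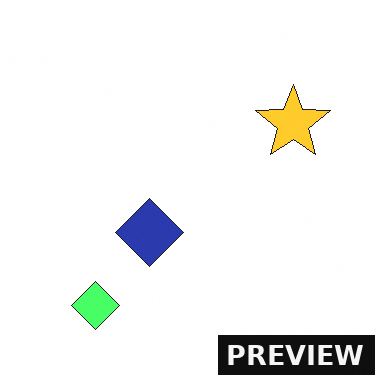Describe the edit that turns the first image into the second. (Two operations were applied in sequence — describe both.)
This is the original image noticeably brightened, then watermarked with the text "PREVIEW" in the lower-right corner.

Every pixel — background and shapes alike — is uniformly brightened. A dark label reading "PREVIEW" appears in the lower-right corner.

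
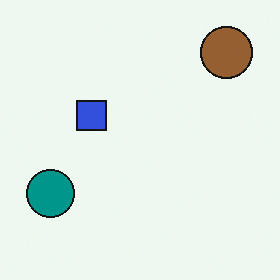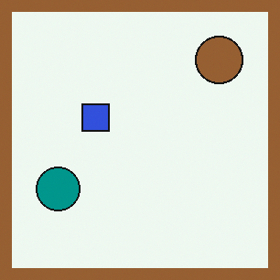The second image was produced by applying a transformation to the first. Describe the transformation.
The transformation is: framed with a brown border.

A solid brown frame runs around the edge of the second image, with the content slightly shrunk inside it.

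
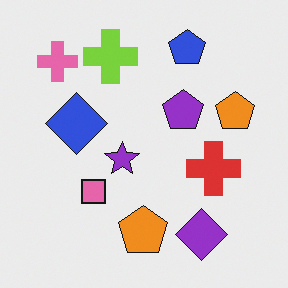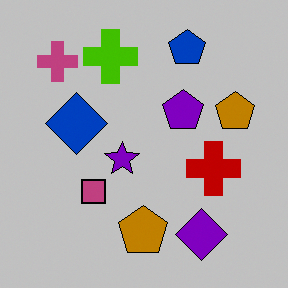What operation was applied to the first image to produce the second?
Aggressively posterized.

Each flat color has snapped to a coarser quantized level — most visibly, the near-white background has dropped to a flat grey.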